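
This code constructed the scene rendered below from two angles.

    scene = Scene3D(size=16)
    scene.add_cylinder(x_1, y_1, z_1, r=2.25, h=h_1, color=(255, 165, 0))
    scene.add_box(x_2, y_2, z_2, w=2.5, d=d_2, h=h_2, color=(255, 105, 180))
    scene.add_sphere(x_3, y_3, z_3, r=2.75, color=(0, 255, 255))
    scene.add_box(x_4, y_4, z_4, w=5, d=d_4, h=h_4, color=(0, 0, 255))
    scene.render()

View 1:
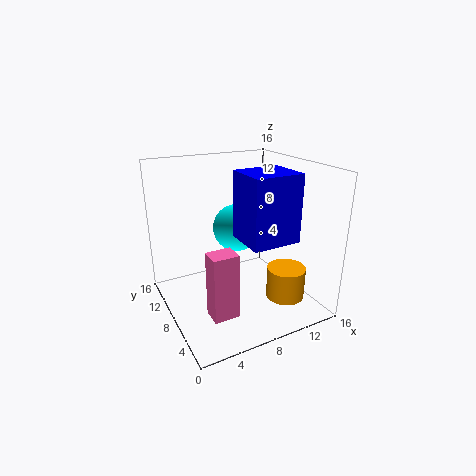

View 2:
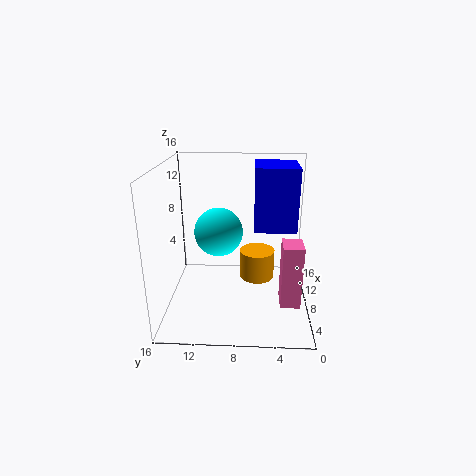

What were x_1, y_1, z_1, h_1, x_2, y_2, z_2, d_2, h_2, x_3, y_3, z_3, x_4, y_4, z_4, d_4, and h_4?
x_1 = 13.25
y_1 = 5.75
z_1 = 0.25
h_1 = 3.75
x_2 = 2.25
y_2 = 1.5
z_2 = 3
d_2 = 2
h_2 = 6.5
x_3 = 9
y_3 = 10.25
z_3 = 8.25
x_4 = 6.5
y_4 = 1.75
z_4 = 9.25
d_4 = 4.5
h_4 = 6.75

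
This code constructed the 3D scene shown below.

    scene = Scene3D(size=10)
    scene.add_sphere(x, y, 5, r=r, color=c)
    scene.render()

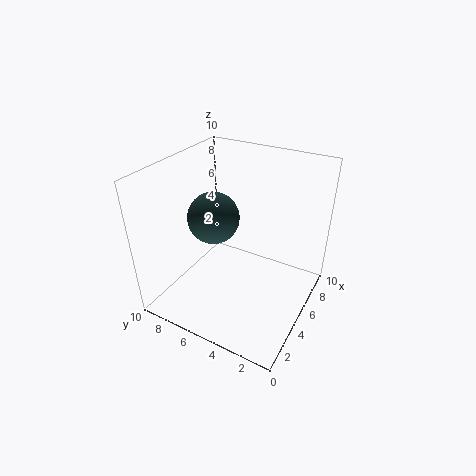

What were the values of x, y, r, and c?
x = 6.5; y = 8; r = 2; c = 'darkslategray'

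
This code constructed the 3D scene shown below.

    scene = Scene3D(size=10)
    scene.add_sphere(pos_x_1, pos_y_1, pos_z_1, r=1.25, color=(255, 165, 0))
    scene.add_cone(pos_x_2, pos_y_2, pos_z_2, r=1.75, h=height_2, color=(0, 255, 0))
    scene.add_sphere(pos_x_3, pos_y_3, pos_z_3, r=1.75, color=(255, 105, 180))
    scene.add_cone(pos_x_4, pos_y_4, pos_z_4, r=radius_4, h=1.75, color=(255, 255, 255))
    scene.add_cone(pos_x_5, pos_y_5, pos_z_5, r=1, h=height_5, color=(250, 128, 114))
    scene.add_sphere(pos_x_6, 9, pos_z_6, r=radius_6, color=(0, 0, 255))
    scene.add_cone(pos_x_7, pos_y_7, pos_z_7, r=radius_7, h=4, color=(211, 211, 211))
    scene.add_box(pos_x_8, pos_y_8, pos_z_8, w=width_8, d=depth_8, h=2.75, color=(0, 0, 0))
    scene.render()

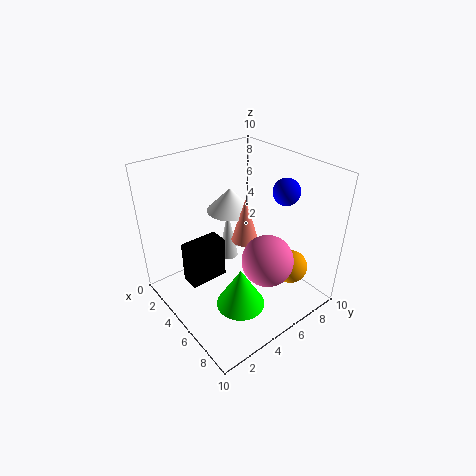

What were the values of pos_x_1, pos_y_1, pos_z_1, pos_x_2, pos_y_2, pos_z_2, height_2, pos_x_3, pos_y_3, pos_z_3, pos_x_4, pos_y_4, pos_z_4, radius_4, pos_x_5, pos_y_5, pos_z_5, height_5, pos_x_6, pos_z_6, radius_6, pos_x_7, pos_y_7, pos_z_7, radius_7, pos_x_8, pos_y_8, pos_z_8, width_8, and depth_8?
pos_x_1 = 7; pos_y_1 = 8.5; pos_z_1 = 2; pos_x_2 = 6.25; pos_y_2 = 4.25; pos_z_2 = 0.25; height_2 = 3; pos_x_3 = 7.25; pos_y_3 = 5.75; pos_z_3 = 4; pos_x_4 = 2.5; pos_y_4 = 6.25; pos_z_4 = 5.75; radius_4 = 1.75; pos_x_5 = 4.25; pos_y_5 = 6.25; pos_z_5 = 4; height_5 = 3.25; pos_x_6 = 5.5; pos_z_6 = 7.5; radius_6 = 1; pos_x_7 = 2.5; pos_y_7 = 6; pos_z_7 = 1.75; radius_7 = 0.75; pos_x_8 = 4.25; pos_y_8 = 1; pos_z_8 = 3; width_8 = 1.25; depth_8 = 2.5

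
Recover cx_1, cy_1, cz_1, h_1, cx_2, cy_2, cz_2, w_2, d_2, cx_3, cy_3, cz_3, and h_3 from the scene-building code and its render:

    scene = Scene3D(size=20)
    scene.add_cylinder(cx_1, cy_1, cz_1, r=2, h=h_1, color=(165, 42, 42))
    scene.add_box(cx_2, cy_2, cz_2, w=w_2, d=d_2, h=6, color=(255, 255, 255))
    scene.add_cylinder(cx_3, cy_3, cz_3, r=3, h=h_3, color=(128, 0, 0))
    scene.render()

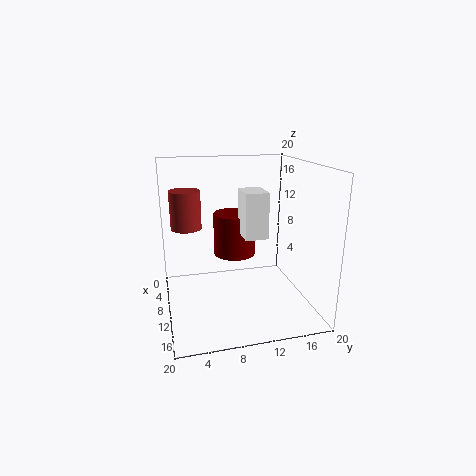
cx_1 = 10, cy_1 = 3, cz_1 = 12, h_1 = 5, cx_2 = 10, cy_2 = 10, cz_2 = 11, w_2 = 4, d_2 = 3, cx_3 = 8, cy_3 = 10, cz_3 = 7, h_3 = 6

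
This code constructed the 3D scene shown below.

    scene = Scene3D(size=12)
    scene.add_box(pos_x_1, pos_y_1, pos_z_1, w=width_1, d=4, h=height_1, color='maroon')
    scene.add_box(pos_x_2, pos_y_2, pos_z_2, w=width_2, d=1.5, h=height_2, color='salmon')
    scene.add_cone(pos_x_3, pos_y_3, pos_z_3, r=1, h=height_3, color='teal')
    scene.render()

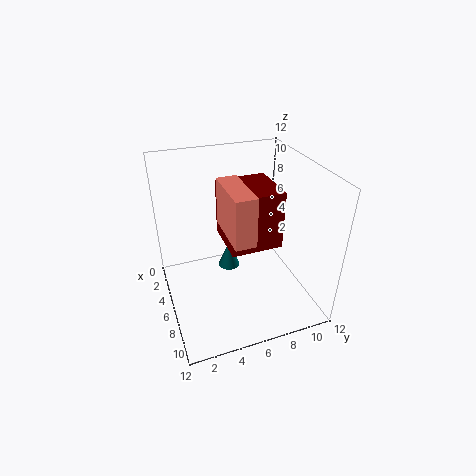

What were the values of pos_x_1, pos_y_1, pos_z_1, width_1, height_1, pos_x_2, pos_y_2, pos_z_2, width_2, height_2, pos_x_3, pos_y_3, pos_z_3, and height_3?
pos_x_1 = 5
pos_y_1 = 4.5
pos_z_1 = 6.5
width_1 = 4
height_1 = 4.5
pos_x_2 = 7
pos_y_2 = 4
pos_z_2 = 8.5
width_2 = 4
height_2 = 3.5
pos_x_3 = 3.5
pos_y_3 = 6
pos_z_3 = 1.5
height_3 = 2.5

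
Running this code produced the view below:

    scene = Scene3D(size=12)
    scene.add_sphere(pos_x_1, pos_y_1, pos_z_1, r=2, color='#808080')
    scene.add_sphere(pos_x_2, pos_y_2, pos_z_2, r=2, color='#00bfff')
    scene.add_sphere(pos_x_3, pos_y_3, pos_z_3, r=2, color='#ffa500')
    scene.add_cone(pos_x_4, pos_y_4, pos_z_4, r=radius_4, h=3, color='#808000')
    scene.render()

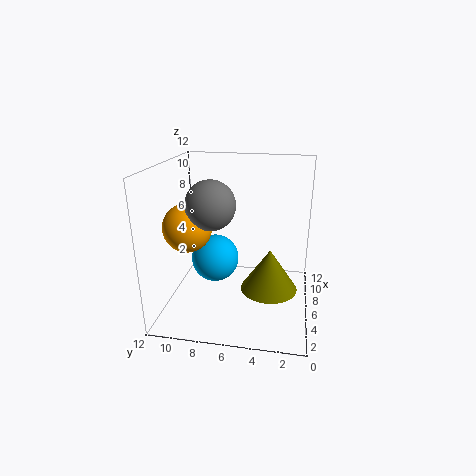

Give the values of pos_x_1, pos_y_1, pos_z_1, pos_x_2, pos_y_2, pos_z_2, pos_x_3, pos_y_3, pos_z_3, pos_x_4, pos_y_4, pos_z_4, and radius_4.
pos_x_1 = 5, pos_y_1 = 8, pos_z_1 = 9, pos_x_2 = 6, pos_y_2 = 8, pos_z_2 = 4, pos_x_3 = 5, pos_y_3 = 10, pos_z_3 = 7, pos_x_4 = 2, pos_y_4 = 3, pos_z_4 = 4, radius_4 = 2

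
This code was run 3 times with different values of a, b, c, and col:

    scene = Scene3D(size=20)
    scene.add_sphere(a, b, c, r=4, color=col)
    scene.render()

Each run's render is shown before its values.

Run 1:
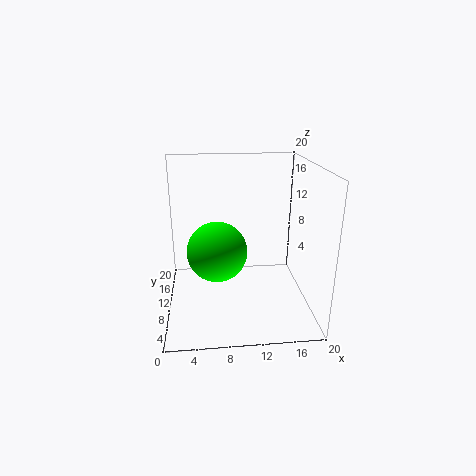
a = 7
b = 8
c = 9
col = 'lime'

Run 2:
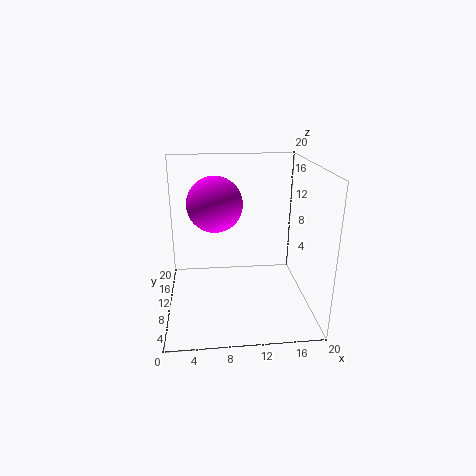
a = 7
b = 13
c = 14
col = 'magenta'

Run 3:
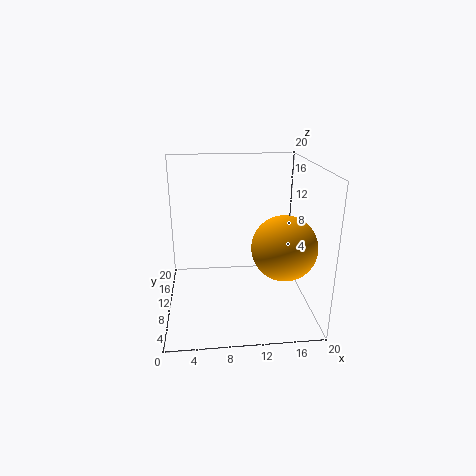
a = 15
b = 4
c = 11
col = 'orange'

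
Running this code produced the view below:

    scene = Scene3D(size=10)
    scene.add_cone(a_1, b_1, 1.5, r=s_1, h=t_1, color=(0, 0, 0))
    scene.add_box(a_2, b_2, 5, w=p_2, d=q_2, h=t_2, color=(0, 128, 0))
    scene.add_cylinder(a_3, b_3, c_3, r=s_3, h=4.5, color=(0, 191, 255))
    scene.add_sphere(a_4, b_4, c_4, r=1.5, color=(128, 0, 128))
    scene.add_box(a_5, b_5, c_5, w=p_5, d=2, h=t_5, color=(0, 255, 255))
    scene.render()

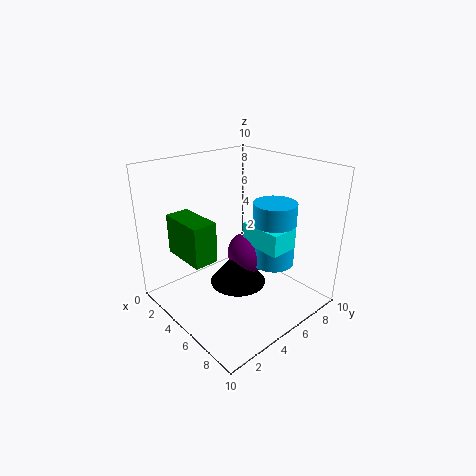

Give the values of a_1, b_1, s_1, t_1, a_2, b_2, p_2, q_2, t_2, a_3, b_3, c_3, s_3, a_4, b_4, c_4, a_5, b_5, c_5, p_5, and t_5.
a_1 = 5; b_1 = 5; s_1 = 2; t_1 = 2.5; a_2 = 3.5; b_2 = 0.5; p_2 = 3; q_2 = 1.5; t_2 = 2.5; a_3 = 6.5; b_3 = 7; c_3 = 3; s_3 = 1.5; a_4 = 5; b_4 = 6; c_4 = 3.5; a_5 = 5; b_5 = 5.5; c_5 = 4.5; p_5 = 3; t_5 = 1.5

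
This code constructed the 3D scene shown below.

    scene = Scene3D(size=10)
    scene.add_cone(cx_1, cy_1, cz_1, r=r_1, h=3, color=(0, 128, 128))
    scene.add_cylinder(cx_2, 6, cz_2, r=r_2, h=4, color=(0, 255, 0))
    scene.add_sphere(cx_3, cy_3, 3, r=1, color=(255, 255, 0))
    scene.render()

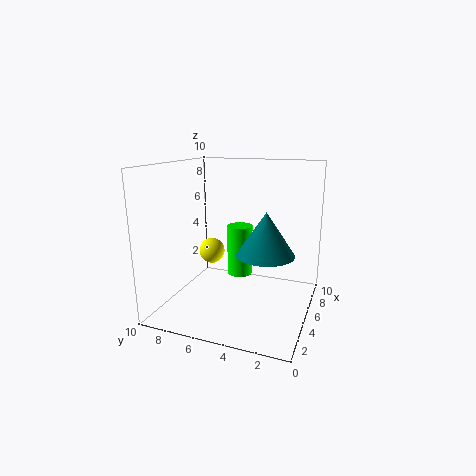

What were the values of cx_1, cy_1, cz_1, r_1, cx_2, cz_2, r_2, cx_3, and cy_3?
cx_1 = 5, cy_1 = 3, cz_1 = 4, r_1 = 2, cx_2 = 8, cz_2 = 1, r_2 = 1, cx_3 = 7, cy_3 = 8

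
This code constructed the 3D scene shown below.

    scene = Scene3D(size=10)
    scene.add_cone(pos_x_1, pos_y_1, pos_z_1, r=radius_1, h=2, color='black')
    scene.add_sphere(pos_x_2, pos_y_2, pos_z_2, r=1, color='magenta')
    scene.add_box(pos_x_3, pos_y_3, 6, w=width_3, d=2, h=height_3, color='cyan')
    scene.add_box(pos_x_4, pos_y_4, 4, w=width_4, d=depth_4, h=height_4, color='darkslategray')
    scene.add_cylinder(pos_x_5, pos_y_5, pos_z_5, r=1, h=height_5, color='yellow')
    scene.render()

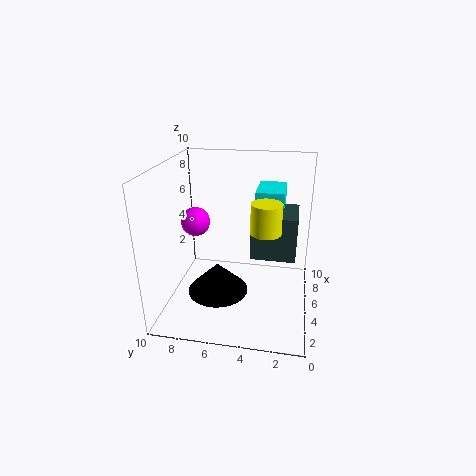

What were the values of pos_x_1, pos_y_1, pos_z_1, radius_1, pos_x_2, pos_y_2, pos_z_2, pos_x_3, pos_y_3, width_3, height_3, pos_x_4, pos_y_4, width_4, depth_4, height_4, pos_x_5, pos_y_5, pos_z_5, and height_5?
pos_x_1 = 3
pos_y_1 = 6
pos_z_1 = 2
radius_1 = 2
pos_x_2 = 5
pos_y_2 = 8
pos_z_2 = 6
pos_x_3 = 6
pos_y_3 = 2
width_3 = 3
height_3 = 2
pos_x_4 = 4
pos_y_4 = 1
width_4 = 3
depth_4 = 3
height_4 = 3
pos_x_5 = 4
pos_y_5 = 3
pos_z_5 = 6
height_5 = 2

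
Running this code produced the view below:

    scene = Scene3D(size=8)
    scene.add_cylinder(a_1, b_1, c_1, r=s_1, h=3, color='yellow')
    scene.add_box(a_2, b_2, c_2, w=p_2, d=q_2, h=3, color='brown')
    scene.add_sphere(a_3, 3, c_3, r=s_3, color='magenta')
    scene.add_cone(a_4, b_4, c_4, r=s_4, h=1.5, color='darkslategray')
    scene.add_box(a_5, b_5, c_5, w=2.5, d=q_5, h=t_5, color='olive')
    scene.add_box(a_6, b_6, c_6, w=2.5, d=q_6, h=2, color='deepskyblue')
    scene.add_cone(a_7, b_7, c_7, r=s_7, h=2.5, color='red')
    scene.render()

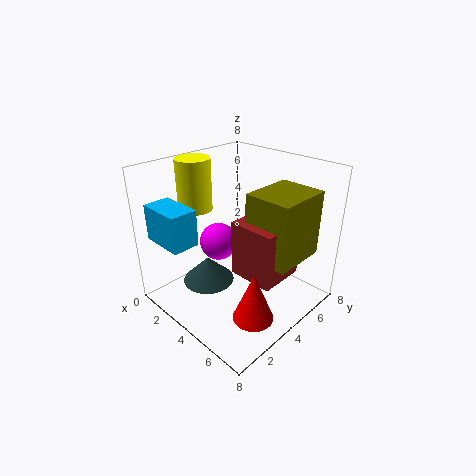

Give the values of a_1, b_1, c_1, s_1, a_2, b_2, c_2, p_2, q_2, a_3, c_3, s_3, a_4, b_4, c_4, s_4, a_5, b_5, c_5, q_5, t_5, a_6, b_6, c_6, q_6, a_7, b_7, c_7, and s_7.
a_1 = 1, b_1 = 3.5, c_1 = 5, s_1 = 1, a_2 = 4.5, b_2 = 3, c_2 = 2.5, p_2 = 2.5, q_2 = 2.5, a_3 = 3.5, c_3 = 4, s_3 = 1, a_4 = 2.5, b_4 = 3, c_4 = 1, s_4 = 1.5, a_5 = 5, b_5 = 3.5, c_5 = 3.5, q_5 = 3, t_5 = 3.5, a_6 = 0.5, b_6 = 0.5, c_6 = 4, q_6 = 1.5, a_7 = 7, b_7 = 2, c_7 = 1.5, s_7 = 1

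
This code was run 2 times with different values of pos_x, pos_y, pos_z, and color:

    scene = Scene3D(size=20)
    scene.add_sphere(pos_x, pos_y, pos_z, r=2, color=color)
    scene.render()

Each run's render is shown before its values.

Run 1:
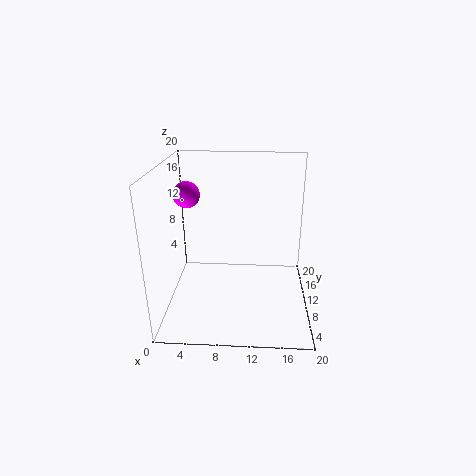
pos_x = 2
pos_y = 15
pos_z = 14.5
color = 'magenta'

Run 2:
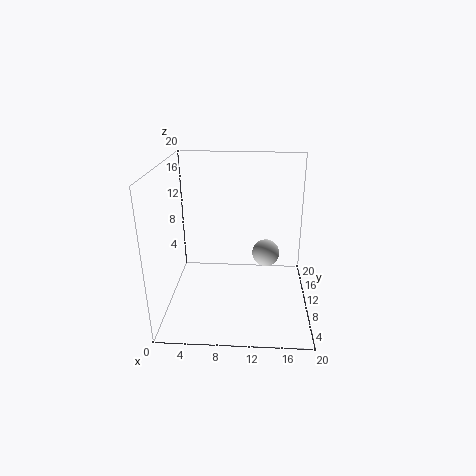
pos_x = 14
pos_y = 12.5
pos_z = 6.5
color = 'lightgray'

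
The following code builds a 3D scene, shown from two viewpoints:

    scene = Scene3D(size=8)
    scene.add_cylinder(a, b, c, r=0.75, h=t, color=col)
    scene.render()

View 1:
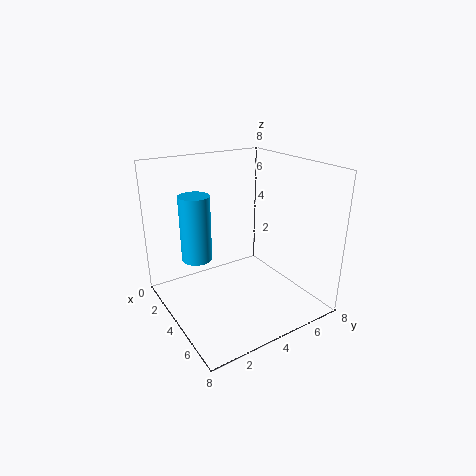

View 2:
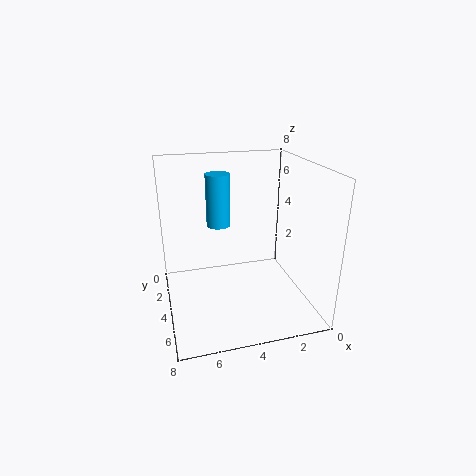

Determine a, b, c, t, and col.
a = 4.5; b = 1.25; c = 3.75; t = 3.25; col = 'deepskyblue'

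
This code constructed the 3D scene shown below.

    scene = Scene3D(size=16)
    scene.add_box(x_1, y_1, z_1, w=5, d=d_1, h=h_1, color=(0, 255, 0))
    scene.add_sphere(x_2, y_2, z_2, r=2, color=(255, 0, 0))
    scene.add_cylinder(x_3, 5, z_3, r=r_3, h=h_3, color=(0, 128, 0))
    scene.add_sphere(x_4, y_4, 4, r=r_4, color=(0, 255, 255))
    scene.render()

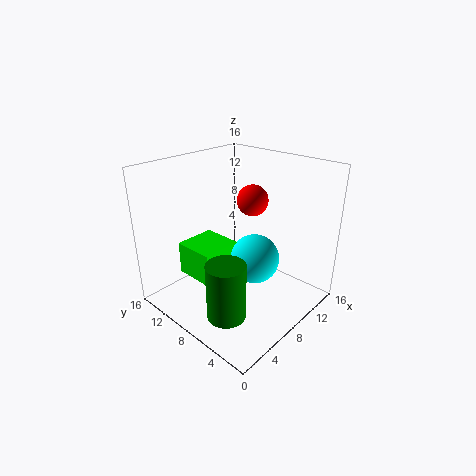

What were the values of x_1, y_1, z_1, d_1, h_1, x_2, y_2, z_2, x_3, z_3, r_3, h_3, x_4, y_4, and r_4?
x_1 = 5; y_1 = 10; z_1 = 2; d_1 = 5; h_1 = 4; x_2 = 14; y_2 = 11; z_2 = 10; x_3 = 3; z_3 = 2; r_3 = 2; h_3 = 6; x_4 = 11; y_4 = 8; r_4 = 3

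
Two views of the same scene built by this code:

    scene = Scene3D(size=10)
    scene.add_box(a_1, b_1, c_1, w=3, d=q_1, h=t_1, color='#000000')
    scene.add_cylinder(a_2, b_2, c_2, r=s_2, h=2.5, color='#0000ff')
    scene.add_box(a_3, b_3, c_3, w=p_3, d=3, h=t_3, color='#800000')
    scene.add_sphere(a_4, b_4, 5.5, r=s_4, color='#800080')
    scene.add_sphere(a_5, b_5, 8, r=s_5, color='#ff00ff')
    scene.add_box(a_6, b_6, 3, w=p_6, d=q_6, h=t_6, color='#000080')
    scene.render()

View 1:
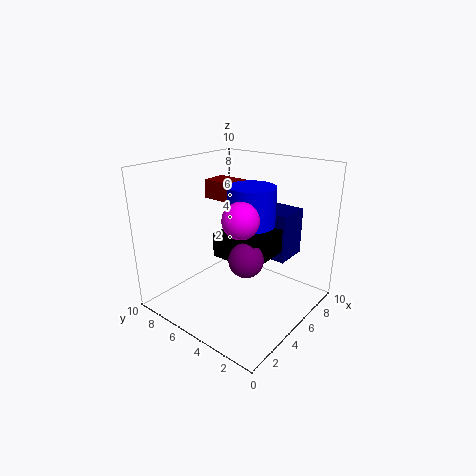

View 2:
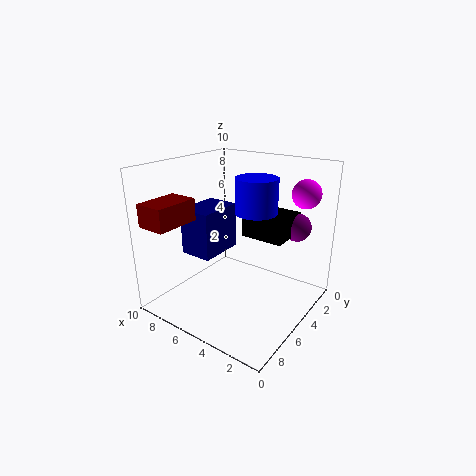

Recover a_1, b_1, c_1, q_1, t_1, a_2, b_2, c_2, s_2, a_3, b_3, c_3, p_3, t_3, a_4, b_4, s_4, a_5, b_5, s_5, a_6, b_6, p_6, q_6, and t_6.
a_1 = 2
b_1 = 1.5
c_1 = 5
q_1 = 3
t_1 = 1.5
a_2 = 4.5
b_2 = 3.5
c_2 = 6.5
s_2 = 1.5
a_3 = 7
b_3 = 7
c_3 = 6.5
p_3 = 2
t_3 = 1.5
a_4 = 2
b_4 = 2
s_4 = 1
a_5 = 1.5
b_5 = 2
s_5 = 1
a_6 = 7
b_6 = 2.5
p_6 = 2.5
q_6 = 3.5
t_6 = 3.5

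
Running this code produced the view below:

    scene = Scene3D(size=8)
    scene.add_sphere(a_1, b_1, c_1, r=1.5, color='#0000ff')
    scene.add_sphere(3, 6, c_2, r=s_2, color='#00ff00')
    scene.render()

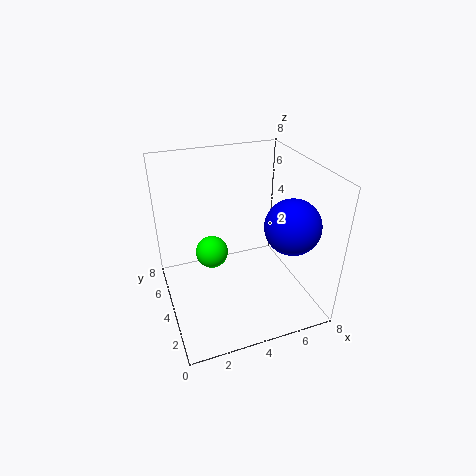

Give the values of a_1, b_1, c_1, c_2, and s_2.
a_1 = 6.5, b_1 = 2.5, c_1 = 5, c_2 = 2, s_2 = 1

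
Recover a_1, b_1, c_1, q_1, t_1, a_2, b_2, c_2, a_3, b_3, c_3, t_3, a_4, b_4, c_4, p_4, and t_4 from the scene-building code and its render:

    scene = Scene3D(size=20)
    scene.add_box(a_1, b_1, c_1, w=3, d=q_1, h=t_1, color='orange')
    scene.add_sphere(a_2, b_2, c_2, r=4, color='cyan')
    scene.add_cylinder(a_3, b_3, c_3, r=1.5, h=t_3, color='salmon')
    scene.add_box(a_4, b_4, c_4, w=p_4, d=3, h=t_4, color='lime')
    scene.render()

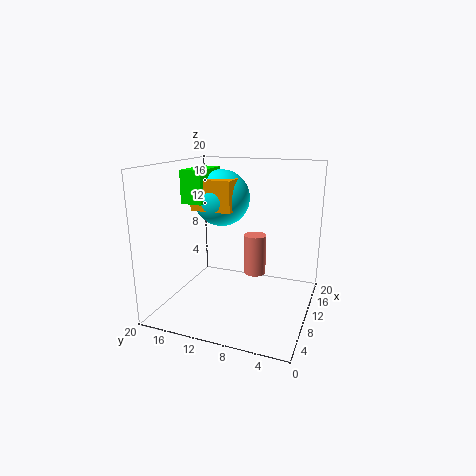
a_1 = 8.25
b_1 = 10.5
c_1 = 13.75
q_1 = 5.75
t_1 = 4.25
a_2 = 12
b_2 = 13.25
c_2 = 15
a_3 = 10
b_3 = 7.5
c_3 = 5.25
t_3 = 5.5
a_4 = 7.5
b_4 = 14.25
c_4 = 14.75
p_4 = 6.25
t_4 = 4.5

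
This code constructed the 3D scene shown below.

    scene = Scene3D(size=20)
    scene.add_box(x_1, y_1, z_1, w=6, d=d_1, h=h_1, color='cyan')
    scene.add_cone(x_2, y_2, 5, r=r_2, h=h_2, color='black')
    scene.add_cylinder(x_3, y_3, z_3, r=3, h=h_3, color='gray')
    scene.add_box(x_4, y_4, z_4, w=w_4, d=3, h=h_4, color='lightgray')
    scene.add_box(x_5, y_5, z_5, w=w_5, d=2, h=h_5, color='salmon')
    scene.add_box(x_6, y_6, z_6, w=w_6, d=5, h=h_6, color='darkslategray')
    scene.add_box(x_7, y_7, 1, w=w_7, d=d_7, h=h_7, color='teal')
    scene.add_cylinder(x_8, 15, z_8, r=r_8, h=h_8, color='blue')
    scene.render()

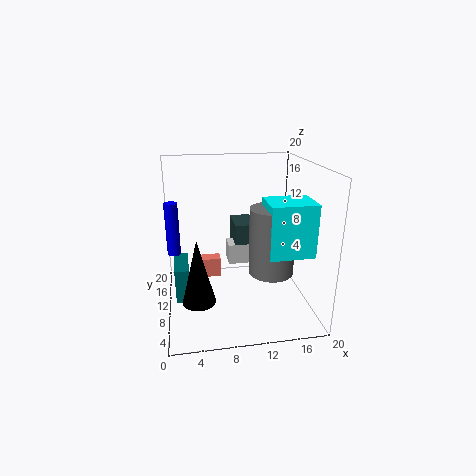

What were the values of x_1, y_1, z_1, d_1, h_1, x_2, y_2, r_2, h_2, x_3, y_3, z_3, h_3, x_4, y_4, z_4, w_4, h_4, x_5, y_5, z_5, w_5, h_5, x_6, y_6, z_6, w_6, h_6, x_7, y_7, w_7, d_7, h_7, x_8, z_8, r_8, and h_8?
x_1 = 13
y_1 = 4
z_1 = 9
d_1 = 5
h_1 = 7
x_2 = 4
y_2 = 3
r_2 = 2
h_2 = 8
x_3 = 14
y_3 = 7
z_3 = 6
h_3 = 9
x_4 = 9
y_4 = 12
z_4 = 5
w_4 = 3
h_4 = 3
x_5 = 5
y_5 = 14
z_5 = 2
w_5 = 3
h_5 = 3
x_6 = 10
y_6 = 12
z_6 = 6
w_6 = 3
h_6 = 5
x_7 = 1
y_7 = 9
w_7 = 2
d_7 = 6
h_7 = 5
x_8 = 1
z_8 = 6
r_8 = 1
h_8 = 8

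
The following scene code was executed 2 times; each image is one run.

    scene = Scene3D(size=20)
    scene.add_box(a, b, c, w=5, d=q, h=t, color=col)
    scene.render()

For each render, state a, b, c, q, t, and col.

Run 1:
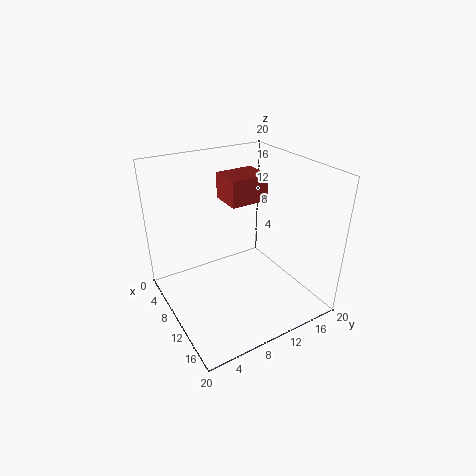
a = 2; b = 11; c = 13; q = 6; t = 4; col = 'brown'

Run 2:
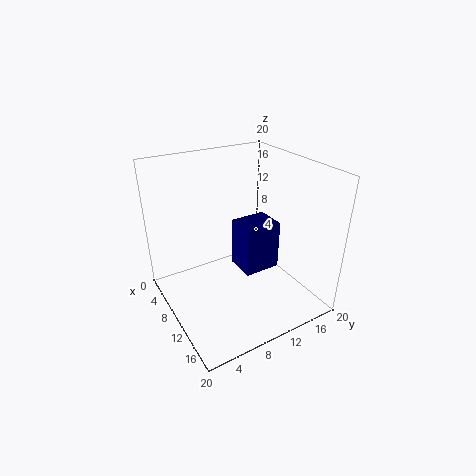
a = 3; b = 13; c = 1; q = 6; t = 8; col = 'navy'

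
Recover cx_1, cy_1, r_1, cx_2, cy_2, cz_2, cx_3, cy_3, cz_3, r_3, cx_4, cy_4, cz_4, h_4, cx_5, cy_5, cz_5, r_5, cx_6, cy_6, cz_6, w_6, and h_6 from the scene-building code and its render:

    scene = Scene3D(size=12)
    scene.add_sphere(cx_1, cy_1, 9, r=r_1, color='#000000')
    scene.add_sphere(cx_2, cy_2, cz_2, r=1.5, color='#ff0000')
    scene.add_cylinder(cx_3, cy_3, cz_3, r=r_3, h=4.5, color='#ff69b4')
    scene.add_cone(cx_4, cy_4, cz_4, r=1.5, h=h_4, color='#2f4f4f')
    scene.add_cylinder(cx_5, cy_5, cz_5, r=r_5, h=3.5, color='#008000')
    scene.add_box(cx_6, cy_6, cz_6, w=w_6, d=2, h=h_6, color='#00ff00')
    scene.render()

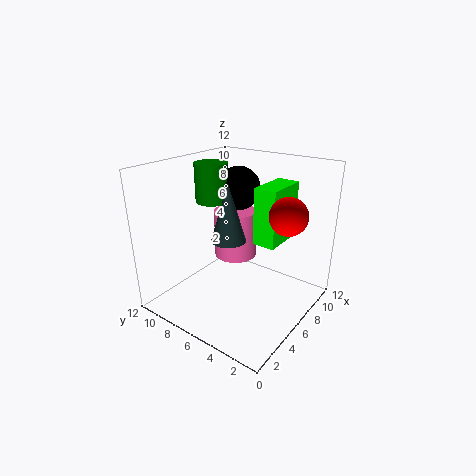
cx_1 = 9.5, cy_1 = 8.5, r_1 = 2, cx_2 = 7, cy_2 = 2, cz_2 = 8.5, cx_3 = 9, cy_3 = 8.5, cz_3 = 2.5, r_3 = 2, cx_4 = 6, cy_4 = 7, cz_4 = 5.5, h_4 = 5, cx_5 = 7.5, cy_5 = 10, cz_5 = 8, r_5 = 1.5, cx_6 = 7.5, cy_6 = 3.5, cz_6 = 5, w_6 = 4, h_6 = 5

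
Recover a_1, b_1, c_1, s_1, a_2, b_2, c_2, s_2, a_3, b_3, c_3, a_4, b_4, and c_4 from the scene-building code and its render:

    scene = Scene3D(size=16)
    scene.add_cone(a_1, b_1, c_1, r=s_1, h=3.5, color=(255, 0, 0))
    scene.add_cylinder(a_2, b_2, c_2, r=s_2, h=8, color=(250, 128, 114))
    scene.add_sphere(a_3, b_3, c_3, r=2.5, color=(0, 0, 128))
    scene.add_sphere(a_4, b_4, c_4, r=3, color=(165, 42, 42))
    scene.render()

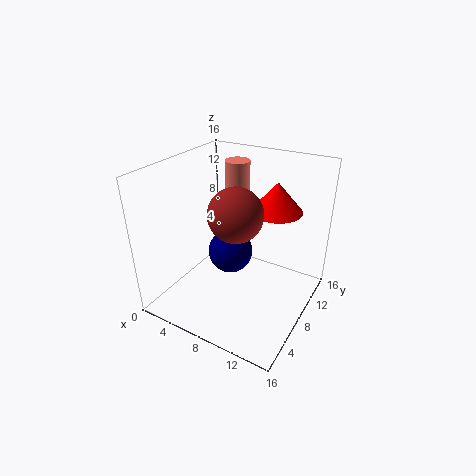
a_1 = 10.5
b_1 = 12.5
c_1 = 10
s_1 = 3
a_2 = 5
b_2 = 13
c_2 = 7
s_2 = 1.5
a_3 = 7
b_3 = 8
c_3 = 6
a_4 = 8
b_4 = 7.5
c_4 = 11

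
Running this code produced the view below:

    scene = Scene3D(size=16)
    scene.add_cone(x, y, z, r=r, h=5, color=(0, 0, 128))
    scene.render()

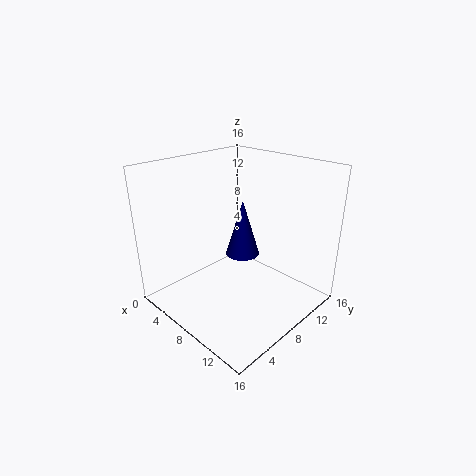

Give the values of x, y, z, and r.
x = 12.5, y = 4, z = 9.5, r = 1.5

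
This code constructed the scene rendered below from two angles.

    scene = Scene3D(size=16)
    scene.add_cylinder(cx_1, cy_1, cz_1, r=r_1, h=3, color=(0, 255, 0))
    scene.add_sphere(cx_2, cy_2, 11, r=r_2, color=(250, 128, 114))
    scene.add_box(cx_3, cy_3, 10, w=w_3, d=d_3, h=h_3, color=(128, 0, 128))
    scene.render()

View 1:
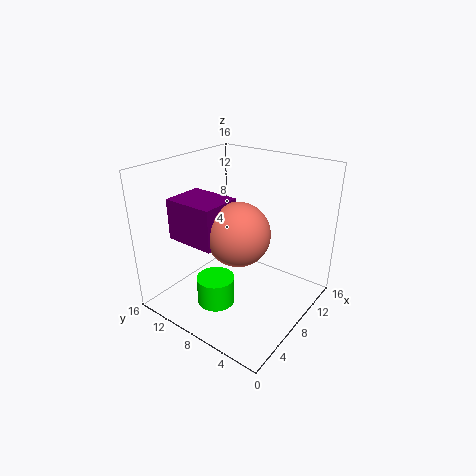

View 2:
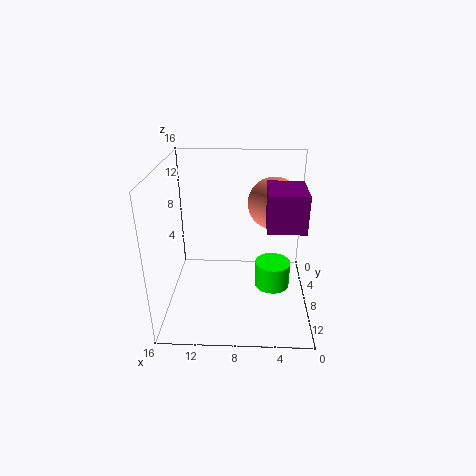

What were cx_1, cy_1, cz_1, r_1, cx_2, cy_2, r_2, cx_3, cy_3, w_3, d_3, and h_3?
cx_1 = 4; cy_1 = 8; cz_1 = 2; r_1 = 2; cx_2 = 4; cy_2 = 5; r_2 = 3; cx_3 = 1; cy_3 = 6; w_3 = 4; d_3 = 5; h_3 = 4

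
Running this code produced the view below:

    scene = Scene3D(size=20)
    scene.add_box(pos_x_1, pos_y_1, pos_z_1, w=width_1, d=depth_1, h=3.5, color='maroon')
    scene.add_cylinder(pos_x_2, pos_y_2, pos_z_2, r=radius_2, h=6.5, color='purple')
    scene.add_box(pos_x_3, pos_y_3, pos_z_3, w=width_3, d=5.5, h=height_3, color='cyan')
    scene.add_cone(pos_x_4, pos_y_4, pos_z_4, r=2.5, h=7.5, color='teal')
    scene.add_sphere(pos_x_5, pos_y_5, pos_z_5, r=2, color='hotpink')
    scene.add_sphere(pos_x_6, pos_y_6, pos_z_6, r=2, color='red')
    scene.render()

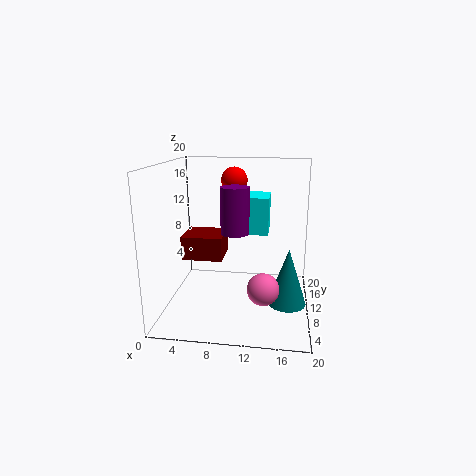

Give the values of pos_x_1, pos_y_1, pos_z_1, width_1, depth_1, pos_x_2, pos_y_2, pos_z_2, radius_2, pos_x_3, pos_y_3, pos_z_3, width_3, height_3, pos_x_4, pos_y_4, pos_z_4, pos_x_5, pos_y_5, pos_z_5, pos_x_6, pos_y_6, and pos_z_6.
pos_x_1 = 1.5; pos_y_1 = 10.5; pos_z_1 = 6; width_1 = 6; depth_1 = 5.5; pos_x_2 = 9.5; pos_y_2 = 10.5; pos_z_2 = 10.5; radius_2 = 2; pos_x_3 = 8; pos_y_3 = 13; pos_z_3 = 9.5; width_3 = 6; height_3 = 5.5; pos_x_4 = 17; pos_y_4 = 6.5; pos_z_4 = 2.5; pos_x_5 = 14; pos_y_5 = 4; pos_z_5 = 5.5; pos_x_6 = 8.5; pos_y_6 = 16.5; pos_z_6 = 17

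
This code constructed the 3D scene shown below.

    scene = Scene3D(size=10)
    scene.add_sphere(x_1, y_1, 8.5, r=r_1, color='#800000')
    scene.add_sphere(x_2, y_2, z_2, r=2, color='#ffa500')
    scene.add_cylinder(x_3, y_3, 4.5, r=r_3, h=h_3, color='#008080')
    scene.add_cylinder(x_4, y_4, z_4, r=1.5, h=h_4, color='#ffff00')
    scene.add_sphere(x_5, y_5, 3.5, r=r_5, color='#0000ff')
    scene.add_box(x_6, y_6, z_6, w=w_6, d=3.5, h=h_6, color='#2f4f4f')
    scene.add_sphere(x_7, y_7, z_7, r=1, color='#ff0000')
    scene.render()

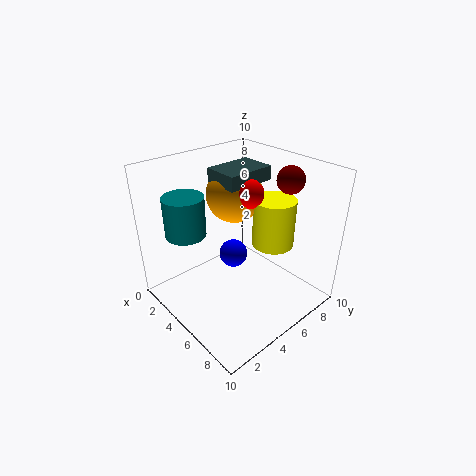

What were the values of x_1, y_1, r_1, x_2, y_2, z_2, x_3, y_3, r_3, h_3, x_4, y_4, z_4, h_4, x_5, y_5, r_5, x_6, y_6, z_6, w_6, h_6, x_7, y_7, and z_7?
x_1 = 6; y_1 = 9; r_1 = 1; x_2 = 3.5; y_2 = 6; z_2 = 7.5; x_3 = 1.5; y_3 = 3; r_3 = 1.5; h_3 = 3; x_4 = 6; y_4 = 7.5; z_4 = 4; h_4 = 3.5; x_5 = 4.5; y_5 = 5; r_5 = 1; x_6 = 2.5; y_6 = 4.5; z_6 = 8.5; w_6 = 2.5; h_6 = 1; x_7 = 5; y_7 = 6; z_7 = 8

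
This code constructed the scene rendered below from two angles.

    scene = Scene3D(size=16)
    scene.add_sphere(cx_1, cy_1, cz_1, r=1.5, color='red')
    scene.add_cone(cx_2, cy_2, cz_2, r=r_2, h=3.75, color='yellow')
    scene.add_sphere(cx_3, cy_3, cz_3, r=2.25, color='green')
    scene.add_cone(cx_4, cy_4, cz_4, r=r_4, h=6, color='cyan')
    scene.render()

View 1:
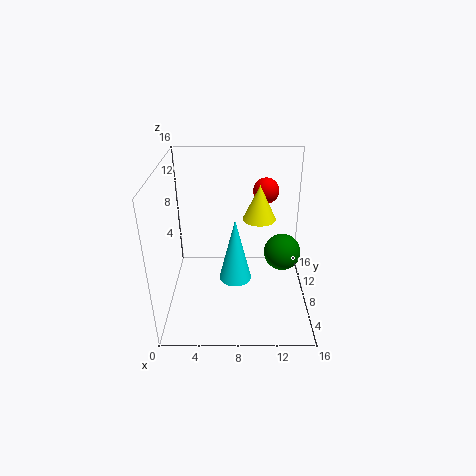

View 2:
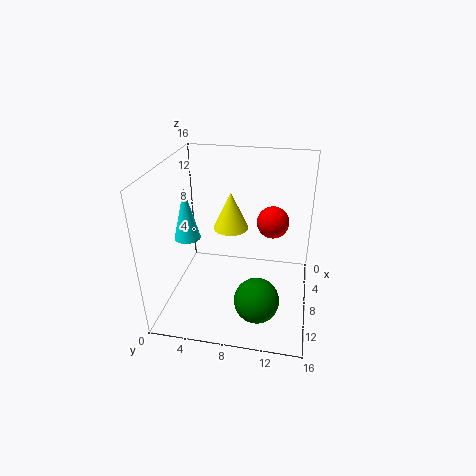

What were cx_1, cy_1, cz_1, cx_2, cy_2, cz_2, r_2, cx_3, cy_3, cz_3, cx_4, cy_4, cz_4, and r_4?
cx_1 = 11.25, cy_1 = 12, cz_1 = 12, cx_2 = 10.25, cy_2 = 7.75, cz_2 = 10.5, r_2 = 1.75, cx_3 = 13.5, cy_3 = 11, cz_3 = 4.25, cx_4 = 7.75, cy_4 = 2, cz_4 = 7.25, r_4 = 1.5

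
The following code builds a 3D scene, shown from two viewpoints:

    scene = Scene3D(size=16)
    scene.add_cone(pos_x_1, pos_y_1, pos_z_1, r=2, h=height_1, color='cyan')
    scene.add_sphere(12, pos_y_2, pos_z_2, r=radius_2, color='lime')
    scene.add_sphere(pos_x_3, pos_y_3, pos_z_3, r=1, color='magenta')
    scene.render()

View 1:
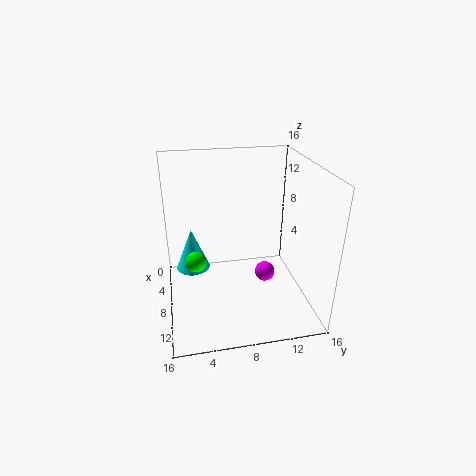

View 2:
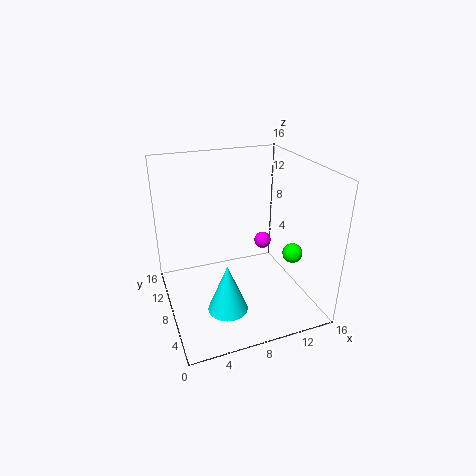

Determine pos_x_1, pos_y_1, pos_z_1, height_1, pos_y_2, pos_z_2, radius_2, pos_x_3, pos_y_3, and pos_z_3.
pos_x_1 = 5, pos_y_1 = 3, pos_z_1 = 3, height_1 = 5, pos_y_2 = 3, pos_z_2 = 8, radius_2 = 1, pos_x_3 = 12, pos_y_3 = 10, pos_z_3 = 6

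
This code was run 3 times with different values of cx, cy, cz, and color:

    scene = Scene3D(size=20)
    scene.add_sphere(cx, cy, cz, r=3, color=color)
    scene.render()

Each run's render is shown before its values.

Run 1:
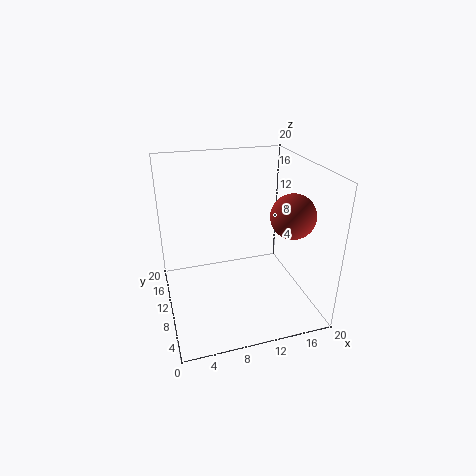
cx = 16.5
cy = 6.75
cz = 13.75
color = 'brown'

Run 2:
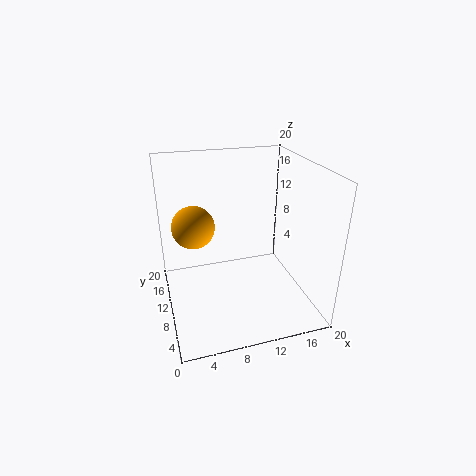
cx = 4.25
cy = 12.5
cz = 11.25
color = 'orange'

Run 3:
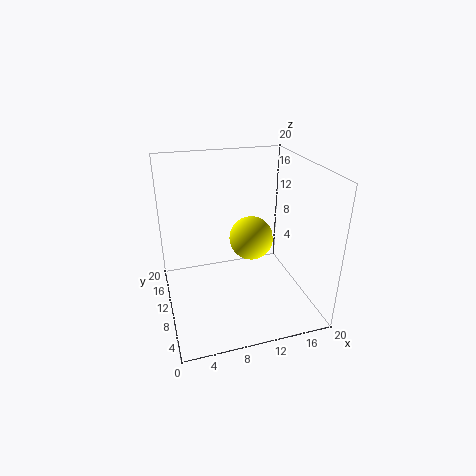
cx = 11.75
cy = 9.5
cz = 10
color = 'yellow'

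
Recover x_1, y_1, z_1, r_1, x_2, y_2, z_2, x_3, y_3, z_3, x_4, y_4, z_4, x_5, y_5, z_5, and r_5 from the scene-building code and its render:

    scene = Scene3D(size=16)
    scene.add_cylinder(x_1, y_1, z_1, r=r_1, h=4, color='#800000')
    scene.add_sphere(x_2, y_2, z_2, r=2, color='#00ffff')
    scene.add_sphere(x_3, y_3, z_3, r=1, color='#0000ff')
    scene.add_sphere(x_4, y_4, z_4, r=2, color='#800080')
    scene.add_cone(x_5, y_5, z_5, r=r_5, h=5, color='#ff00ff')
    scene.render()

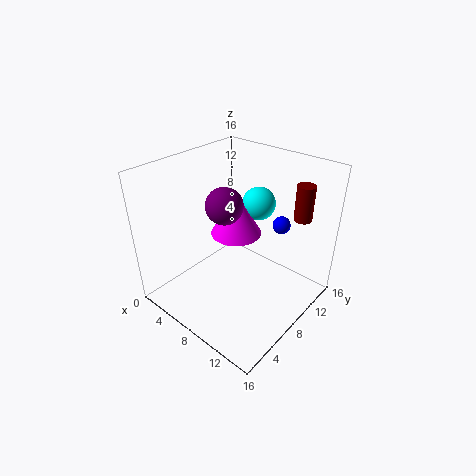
x_1 = 13, y_1 = 13, z_1 = 10, r_1 = 1, x_2 = 7, y_2 = 13, z_2 = 10, x_3 = 11, y_3 = 12, z_3 = 9, x_4 = 7, y_4 = 7, z_4 = 12, x_5 = 6, y_5 = 10, z_5 = 7, r_5 = 3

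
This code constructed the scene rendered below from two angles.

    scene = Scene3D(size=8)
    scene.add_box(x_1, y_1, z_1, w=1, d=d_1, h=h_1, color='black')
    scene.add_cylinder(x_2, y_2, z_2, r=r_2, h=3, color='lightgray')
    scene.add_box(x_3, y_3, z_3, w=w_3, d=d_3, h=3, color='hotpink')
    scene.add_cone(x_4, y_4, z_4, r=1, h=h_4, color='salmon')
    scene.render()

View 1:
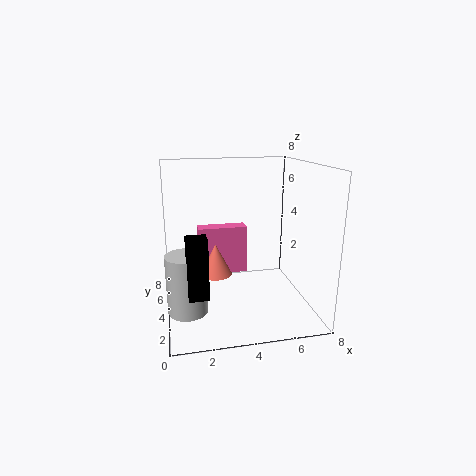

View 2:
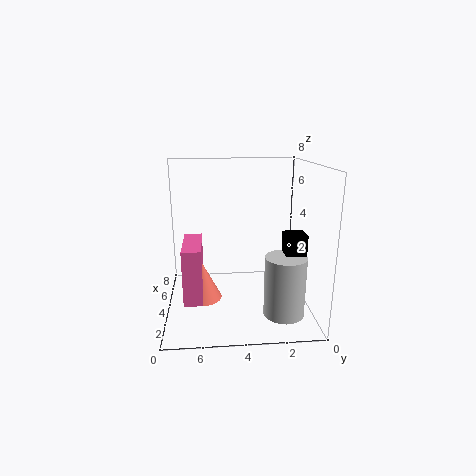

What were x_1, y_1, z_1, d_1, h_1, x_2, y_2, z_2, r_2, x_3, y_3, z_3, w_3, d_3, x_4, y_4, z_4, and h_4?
x_1 = 1
y_1 = 1
z_1 = 2
d_1 = 1
h_1 = 3
x_2 = 1
y_2 = 2
z_2 = 1
r_2 = 1
x_3 = 2
y_3 = 6
z_3 = 1
w_3 = 3
d_3 = 1
x_4 = 3
y_4 = 6
z_4 = 1
h_4 = 2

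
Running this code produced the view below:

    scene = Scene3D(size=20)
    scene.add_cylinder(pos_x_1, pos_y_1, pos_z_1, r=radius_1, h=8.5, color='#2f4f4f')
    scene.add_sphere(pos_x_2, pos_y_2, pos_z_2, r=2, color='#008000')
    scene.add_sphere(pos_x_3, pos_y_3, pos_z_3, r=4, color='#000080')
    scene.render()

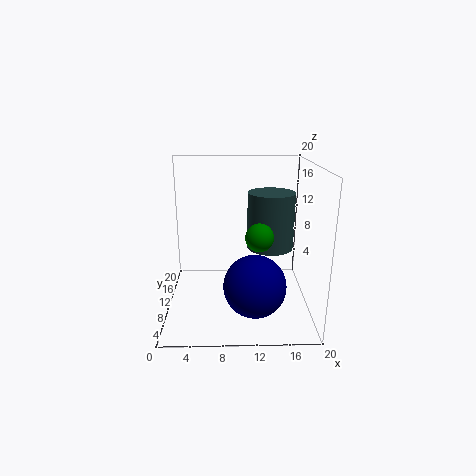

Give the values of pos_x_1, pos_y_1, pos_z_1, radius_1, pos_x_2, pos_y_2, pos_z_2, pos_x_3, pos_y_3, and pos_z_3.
pos_x_1 = 15
pos_y_1 = 14
pos_z_1 = 7
radius_1 = 3.5
pos_x_2 = 13
pos_y_2 = 10
pos_z_2 = 10
pos_x_3 = 12
pos_y_3 = 4.5
pos_z_3 = 5.5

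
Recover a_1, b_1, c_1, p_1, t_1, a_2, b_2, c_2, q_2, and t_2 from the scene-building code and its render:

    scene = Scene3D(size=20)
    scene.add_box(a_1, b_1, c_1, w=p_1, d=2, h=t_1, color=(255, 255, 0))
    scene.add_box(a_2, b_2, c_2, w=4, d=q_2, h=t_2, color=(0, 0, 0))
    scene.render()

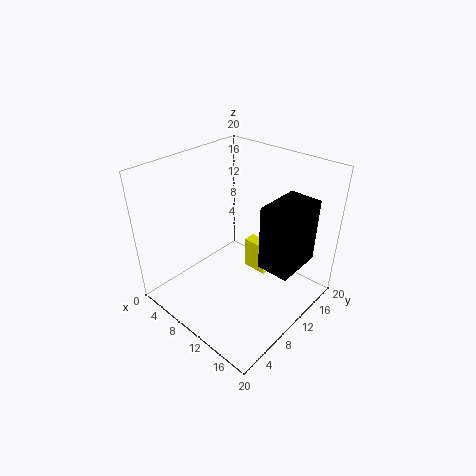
a_1 = 7, b_1 = 15, c_1 = 1, p_1 = 4, t_1 = 5, a_2 = 16, b_2 = 7, c_2 = 10, q_2 = 6, t_2 = 8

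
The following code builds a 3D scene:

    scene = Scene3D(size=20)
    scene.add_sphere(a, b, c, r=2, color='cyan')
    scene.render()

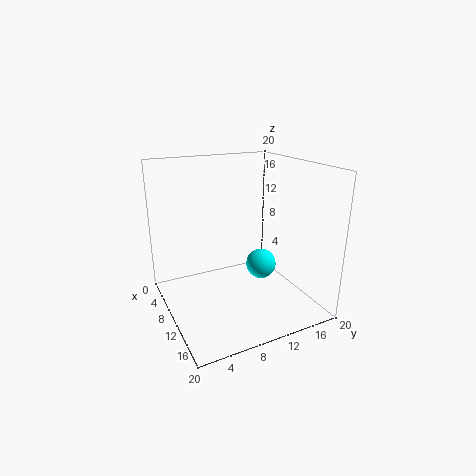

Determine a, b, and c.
a = 13, b = 12, c = 7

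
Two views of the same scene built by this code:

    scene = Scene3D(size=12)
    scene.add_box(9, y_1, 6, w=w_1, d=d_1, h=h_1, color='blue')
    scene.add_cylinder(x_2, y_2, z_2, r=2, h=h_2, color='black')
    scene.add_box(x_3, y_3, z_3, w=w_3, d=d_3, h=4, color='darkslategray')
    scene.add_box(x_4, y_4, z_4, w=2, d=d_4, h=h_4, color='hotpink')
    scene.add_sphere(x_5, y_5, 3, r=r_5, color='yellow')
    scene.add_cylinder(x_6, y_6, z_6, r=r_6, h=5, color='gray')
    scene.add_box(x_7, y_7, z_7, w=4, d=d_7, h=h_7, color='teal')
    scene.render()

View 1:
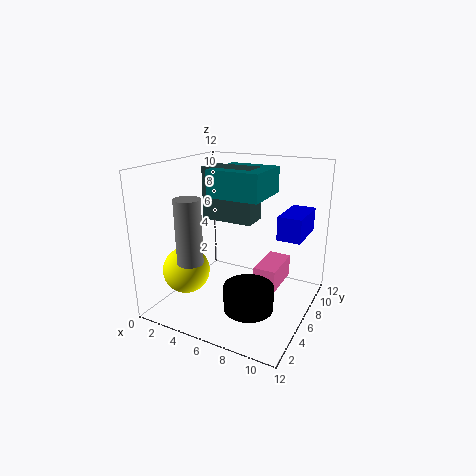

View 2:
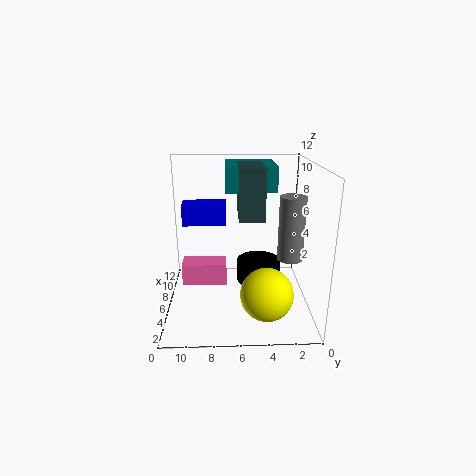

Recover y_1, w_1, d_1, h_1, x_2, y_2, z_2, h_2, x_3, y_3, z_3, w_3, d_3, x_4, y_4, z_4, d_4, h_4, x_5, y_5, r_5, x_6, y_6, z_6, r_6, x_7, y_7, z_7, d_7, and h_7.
y_1 = 7
w_1 = 2
d_1 = 4
h_1 = 2
x_2 = 8
y_2 = 4
z_2 = 1
h_2 = 2
x_3 = 4
y_3 = 4
z_3 = 8
w_3 = 4
d_3 = 2
x_4 = 7
y_4 = 7
z_4 = 1
d_4 = 4
h_4 = 2
x_5 = 2
y_5 = 4
r_5 = 2
x_6 = 4
y_6 = 2
z_6 = 5
r_6 = 1
x_7 = 5
y_7 = 3
z_7 = 10
d_7 = 4
h_7 = 2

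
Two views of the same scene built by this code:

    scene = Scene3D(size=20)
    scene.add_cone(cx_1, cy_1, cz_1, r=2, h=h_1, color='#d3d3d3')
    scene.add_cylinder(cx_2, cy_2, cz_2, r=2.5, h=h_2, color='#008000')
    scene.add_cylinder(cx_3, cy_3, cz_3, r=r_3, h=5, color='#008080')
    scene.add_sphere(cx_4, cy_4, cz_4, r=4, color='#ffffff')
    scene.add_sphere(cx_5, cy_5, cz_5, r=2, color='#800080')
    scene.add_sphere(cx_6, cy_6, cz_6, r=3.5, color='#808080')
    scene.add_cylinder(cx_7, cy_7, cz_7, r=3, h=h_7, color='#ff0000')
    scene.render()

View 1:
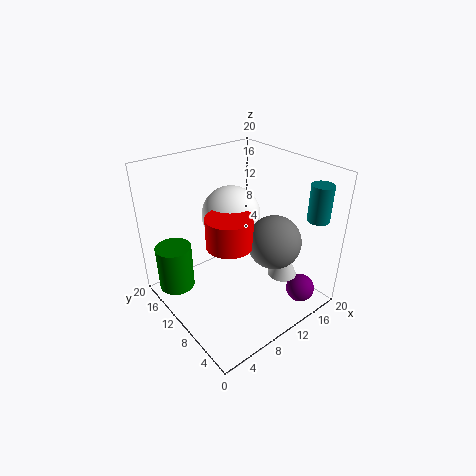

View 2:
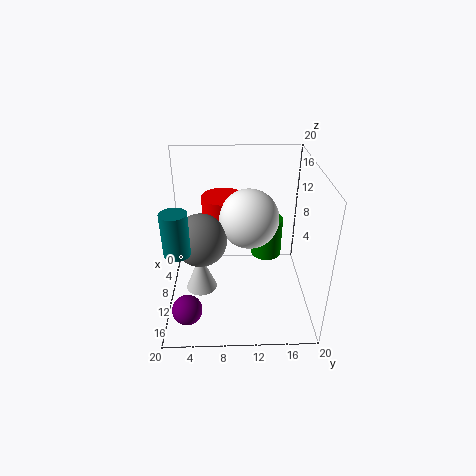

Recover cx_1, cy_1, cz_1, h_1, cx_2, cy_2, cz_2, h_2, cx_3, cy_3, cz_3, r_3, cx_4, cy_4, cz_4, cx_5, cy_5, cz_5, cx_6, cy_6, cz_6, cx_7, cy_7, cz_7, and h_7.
cx_1 = 14; cy_1 = 5; cz_1 = 5; h_1 = 5; cx_2 = 2.5; cy_2 = 15; cz_2 = 2.5; h_2 = 6.5; cx_3 = 18; cy_3 = 3; cz_3 = 13; r_3 = 1.5; cx_4 = 10; cy_4 = 11.5; cz_4 = 13; cx_5 = 16; cy_5 = 3; cz_5 = 2.5; cx_6 = 12; cy_6 = 5; cz_6 = 11; cx_7 = 7; cy_7 = 8; cz_7 = 11; h_7 = 4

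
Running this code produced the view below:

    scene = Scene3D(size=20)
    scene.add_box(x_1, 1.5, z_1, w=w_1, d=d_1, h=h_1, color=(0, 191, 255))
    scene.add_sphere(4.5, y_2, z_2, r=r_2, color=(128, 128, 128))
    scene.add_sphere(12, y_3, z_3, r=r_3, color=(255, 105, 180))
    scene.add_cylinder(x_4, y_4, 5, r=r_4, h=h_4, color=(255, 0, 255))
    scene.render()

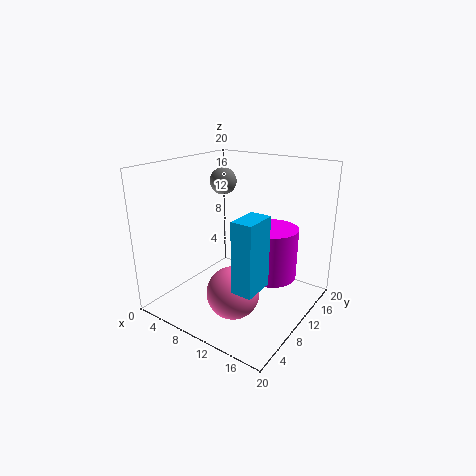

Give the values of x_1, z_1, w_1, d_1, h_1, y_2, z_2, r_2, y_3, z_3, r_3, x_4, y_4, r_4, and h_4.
x_1 = 15
z_1 = 7.5
w_1 = 2.5
d_1 = 4
h_1 = 8.5
y_2 = 14
z_2 = 16.5
r_2 = 2
y_3 = 6
z_3 = 4
r_3 = 3.5
x_4 = 14.5
y_4 = 11.5
r_4 = 3.5
h_4 = 7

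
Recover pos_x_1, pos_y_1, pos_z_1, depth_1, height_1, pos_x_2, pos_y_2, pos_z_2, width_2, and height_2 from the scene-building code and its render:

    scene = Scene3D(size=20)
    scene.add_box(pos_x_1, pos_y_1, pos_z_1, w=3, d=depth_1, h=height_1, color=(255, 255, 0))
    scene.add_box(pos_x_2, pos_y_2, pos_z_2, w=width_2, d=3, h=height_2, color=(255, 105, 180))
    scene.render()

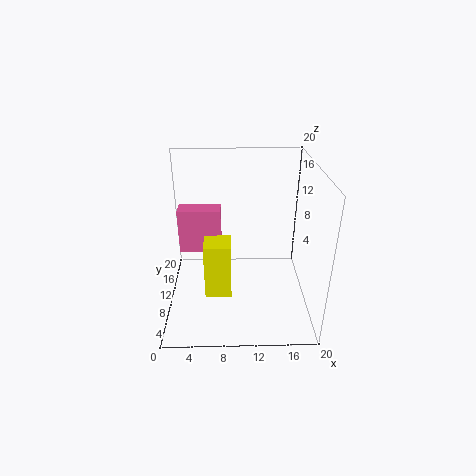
pos_x_1 = 6, pos_y_1 = 0.5, pos_z_1 = 7.5, depth_1 = 3, height_1 = 6.5, pos_x_2 = 1, pos_y_2 = 14.5, pos_z_2 = 5, width_2 = 6.5, height_2 = 7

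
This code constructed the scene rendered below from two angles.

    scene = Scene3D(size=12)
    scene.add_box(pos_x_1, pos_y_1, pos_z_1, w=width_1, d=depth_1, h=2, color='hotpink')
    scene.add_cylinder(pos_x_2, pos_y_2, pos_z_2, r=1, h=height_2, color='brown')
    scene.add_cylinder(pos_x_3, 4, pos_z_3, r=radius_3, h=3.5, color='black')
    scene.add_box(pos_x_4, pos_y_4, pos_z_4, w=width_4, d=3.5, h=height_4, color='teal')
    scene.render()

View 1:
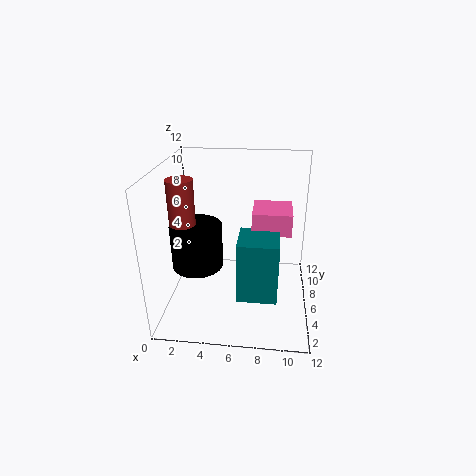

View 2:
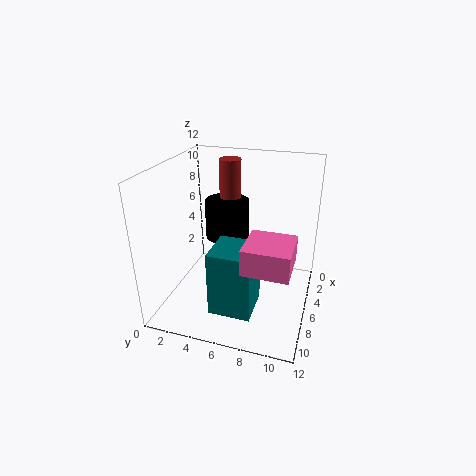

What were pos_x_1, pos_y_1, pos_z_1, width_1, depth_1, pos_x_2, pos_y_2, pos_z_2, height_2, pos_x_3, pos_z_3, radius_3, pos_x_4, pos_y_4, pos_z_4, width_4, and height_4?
pos_x_1 = 7; pos_y_1 = 7.5; pos_z_1 = 5.5; width_1 = 3.5; depth_1 = 3.5; pos_x_2 = 2; pos_y_2 = 4; pos_z_2 = 7; height_2 = 4.5; pos_x_3 = 3; pos_z_3 = 4.5; radius_3 = 2; pos_x_4 = 6; pos_y_4 = 4.5; pos_z_4 = 0.5; width_4 = 3.5; height_4 = 5.5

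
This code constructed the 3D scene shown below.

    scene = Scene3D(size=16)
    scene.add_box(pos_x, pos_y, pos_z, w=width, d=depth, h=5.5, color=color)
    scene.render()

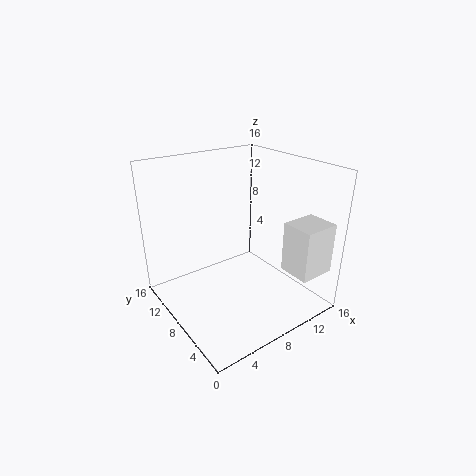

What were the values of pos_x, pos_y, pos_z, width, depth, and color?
pos_x = 11, pos_y = 0.5, pos_z = 5, width = 4, depth = 3.5, color = 'white'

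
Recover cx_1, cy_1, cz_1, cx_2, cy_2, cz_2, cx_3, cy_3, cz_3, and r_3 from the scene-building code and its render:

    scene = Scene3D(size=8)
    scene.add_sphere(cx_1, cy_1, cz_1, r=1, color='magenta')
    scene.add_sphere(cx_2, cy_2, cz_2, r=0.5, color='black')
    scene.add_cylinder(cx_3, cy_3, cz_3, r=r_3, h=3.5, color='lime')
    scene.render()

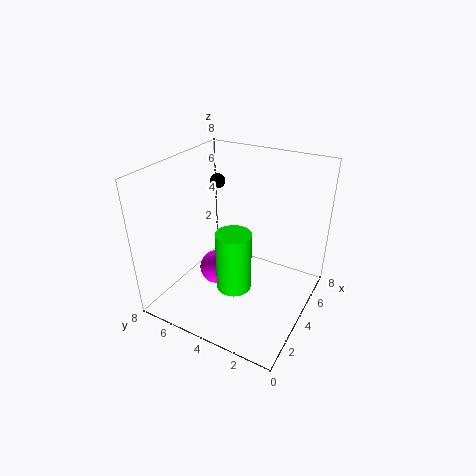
cx_1 = 4; cy_1 = 5.5; cz_1 = 1.5; cx_2 = 7.5; cy_2 = 7.5; cz_2 = 5.5; cx_3 = 3.5; cy_3 = 4; cz_3 = 1; r_3 = 1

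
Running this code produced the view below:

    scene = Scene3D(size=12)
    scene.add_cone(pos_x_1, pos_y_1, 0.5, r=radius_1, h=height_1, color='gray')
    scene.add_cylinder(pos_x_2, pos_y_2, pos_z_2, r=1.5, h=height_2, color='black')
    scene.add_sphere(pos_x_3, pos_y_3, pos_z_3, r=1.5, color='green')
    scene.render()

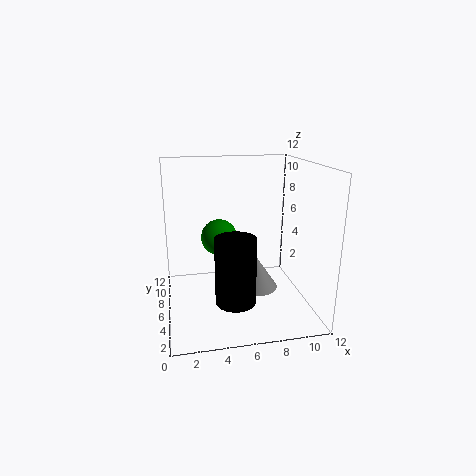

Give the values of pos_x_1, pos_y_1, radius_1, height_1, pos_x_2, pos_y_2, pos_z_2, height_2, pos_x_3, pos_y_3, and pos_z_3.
pos_x_1 = 8, pos_y_1 = 7.5, radius_1 = 2, height_1 = 3, pos_x_2 = 5, pos_y_2 = 2, pos_z_2 = 2.5, height_2 = 5, pos_x_3 = 4.5, pos_y_3 = 6.5, pos_z_3 = 6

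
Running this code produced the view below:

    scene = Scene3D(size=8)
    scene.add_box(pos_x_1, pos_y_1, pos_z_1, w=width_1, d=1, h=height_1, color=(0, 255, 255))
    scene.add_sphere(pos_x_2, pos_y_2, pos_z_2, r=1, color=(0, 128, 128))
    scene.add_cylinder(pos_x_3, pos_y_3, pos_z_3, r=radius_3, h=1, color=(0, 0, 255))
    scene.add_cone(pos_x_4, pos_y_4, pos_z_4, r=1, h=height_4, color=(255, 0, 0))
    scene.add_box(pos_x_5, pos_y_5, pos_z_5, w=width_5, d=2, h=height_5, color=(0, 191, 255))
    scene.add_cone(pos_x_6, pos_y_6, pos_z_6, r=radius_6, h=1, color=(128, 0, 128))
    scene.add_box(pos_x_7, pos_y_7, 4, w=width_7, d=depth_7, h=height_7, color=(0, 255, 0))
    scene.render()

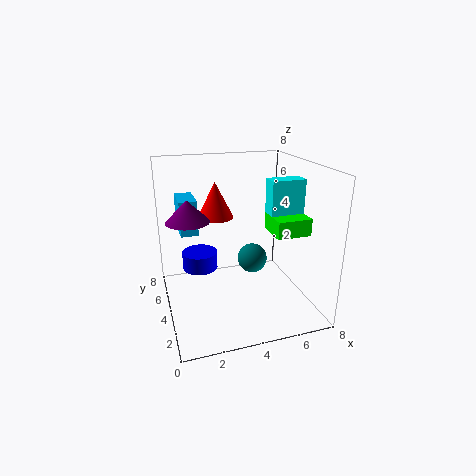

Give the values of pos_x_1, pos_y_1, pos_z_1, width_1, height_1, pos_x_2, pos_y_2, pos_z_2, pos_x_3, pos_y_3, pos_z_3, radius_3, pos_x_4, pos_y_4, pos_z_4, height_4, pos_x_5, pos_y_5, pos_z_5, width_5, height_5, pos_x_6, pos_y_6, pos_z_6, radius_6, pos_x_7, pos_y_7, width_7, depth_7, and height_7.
pos_x_1 = 6; pos_y_1 = 4; pos_z_1 = 5; width_1 = 2; height_1 = 2; pos_x_2 = 6; pos_y_2 = 7; pos_z_2 = 1; pos_x_3 = 2; pos_y_3 = 5; pos_z_3 = 2; radius_3 = 1; pos_x_4 = 3; pos_y_4 = 5; pos_z_4 = 5; height_4 = 2; pos_x_5 = 1; pos_y_5 = 5; pos_z_5 = 4; width_5 = 1; height_5 = 2; pos_x_6 = 1; pos_y_6 = 2; pos_z_6 = 6; radius_6 = 1; pos_x_7 = 6; pos_y_7 = 3; width_7 = 2; depth_7 = 2; height_7 = 1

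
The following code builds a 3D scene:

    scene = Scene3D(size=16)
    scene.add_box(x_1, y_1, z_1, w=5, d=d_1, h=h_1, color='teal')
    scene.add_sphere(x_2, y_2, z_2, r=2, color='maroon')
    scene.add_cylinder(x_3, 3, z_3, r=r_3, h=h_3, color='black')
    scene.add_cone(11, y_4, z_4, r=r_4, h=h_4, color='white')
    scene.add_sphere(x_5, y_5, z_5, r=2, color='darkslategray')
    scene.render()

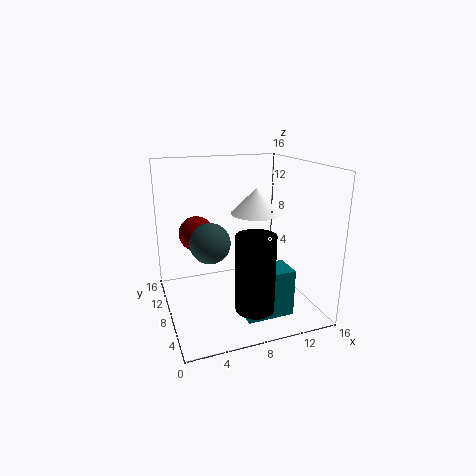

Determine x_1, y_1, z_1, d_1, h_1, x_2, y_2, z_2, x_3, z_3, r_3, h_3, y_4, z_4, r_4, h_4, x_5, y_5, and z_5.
x_1 = 7; y_1 = 2; z_1 = 1; d_1 = 3; h_1 = 5; x_2 = 4; y_2 = 11; z_2 = 8; x_3 = 8; z_3 = 2; r_3 = 2; h_3 = 8; y_4 = 10; z_4 = 10; r_4 = 3; h_4 = 3; x_5 = 4; y_5 = 5; z_5 = 9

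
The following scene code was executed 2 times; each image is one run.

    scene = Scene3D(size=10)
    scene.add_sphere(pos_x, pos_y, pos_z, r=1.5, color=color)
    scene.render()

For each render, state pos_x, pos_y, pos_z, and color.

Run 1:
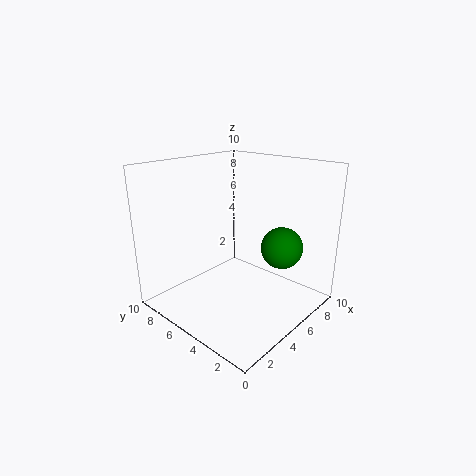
pos_x = 7.5, pos_y = 3, pos_z = 4, color = 'green'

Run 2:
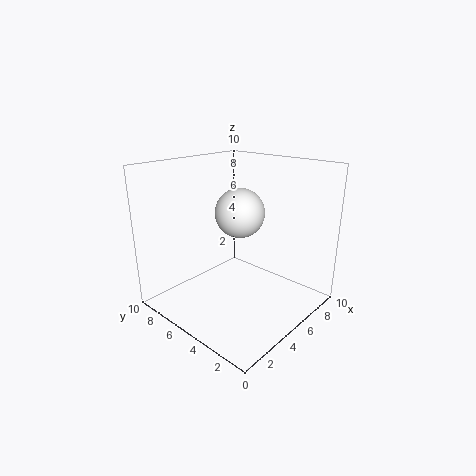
pos_x = 3.5, pos_y = 3.5, pos_z = 7.5, color = 'white'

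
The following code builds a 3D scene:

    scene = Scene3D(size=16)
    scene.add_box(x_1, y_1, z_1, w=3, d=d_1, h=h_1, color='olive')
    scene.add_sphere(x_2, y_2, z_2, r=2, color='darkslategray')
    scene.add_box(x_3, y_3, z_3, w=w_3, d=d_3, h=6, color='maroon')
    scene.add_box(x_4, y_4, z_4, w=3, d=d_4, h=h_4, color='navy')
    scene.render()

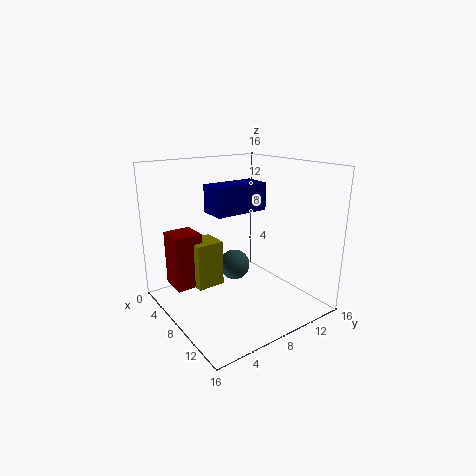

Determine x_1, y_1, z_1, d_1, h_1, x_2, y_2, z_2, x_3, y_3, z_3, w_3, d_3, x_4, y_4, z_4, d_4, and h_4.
x_1 = 5
y_1 = 3
z_1 = 3
d_1 = 3
h_1 = 5
x_2 = 3
y_2 = 11
z_2 = 2
x_3 = 4
y_3 = 1
z_3 = 3
w_3 = 3
d_3 = 3
x_4 = 6
y_4 = 5
z_4 = 11
d_4 = 6
h_4 = 3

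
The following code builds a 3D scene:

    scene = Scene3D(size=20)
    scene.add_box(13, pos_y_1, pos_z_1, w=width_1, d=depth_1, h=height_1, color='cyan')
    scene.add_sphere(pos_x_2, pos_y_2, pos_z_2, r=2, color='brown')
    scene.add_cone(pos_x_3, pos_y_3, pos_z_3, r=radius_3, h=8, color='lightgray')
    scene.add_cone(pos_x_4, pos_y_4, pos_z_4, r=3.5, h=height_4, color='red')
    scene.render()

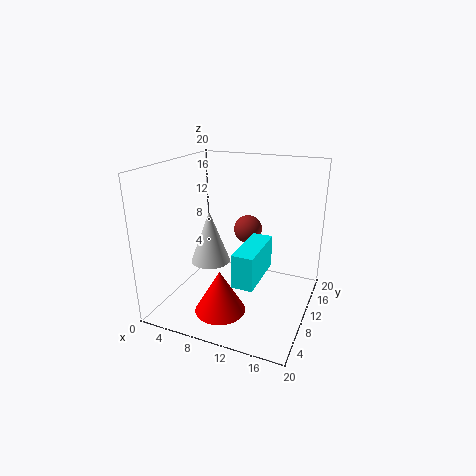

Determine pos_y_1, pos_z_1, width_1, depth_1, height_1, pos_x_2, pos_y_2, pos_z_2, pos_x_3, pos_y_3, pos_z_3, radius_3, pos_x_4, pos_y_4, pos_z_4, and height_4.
pos_y_1 = 1; pos_z_1 = 8; width_1 = 2.5; depth_1 = 7; height_1 = 4; pos_x_2 = 10.5; pos_y_2 = 12.5; pos_z_2 = 10.5; pos_x_3 = 4.5; pos_y_3 = 12; pos_z_3 = 4.5; radius_3 = 3; pos_x_4 = 9; pos_y_4 = 6; pos_z_4 = 0.5; height_4 = 6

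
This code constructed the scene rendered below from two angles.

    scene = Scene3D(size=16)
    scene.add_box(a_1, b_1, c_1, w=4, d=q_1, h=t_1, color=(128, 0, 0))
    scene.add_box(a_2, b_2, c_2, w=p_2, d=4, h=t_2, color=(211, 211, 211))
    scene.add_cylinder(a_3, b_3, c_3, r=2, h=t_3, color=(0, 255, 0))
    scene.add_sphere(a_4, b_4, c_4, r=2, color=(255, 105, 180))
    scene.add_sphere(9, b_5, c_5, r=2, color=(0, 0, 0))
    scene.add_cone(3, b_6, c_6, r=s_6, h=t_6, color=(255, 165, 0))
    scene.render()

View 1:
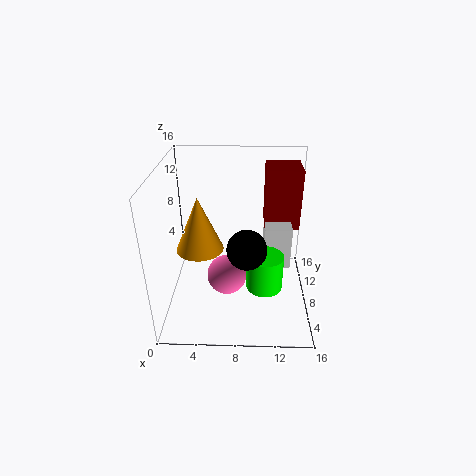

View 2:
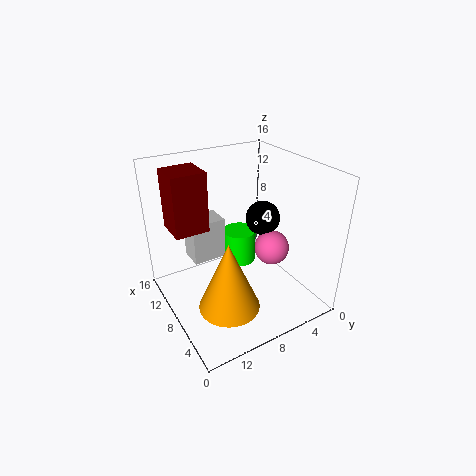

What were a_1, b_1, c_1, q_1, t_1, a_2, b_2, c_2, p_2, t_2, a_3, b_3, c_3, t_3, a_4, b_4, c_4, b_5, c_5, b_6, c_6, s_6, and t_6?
a_1 = 11
b_1 = 10
c_1 = 8
q_1 = 4
t_1 = 7
a_2 = 11
b_2 = 8
c_2 = 4
p_2 = 3
t_2 = 5
a_3 = 11
b_3 = 6
c_3 = 3
t_3 = 4
a_4 = 7
b_4 = 4
c_4 = 6
b_5 = 4
c_5 = 9
b_6 = 12
c_6 = 4
s_6 = 3
t_6 = 7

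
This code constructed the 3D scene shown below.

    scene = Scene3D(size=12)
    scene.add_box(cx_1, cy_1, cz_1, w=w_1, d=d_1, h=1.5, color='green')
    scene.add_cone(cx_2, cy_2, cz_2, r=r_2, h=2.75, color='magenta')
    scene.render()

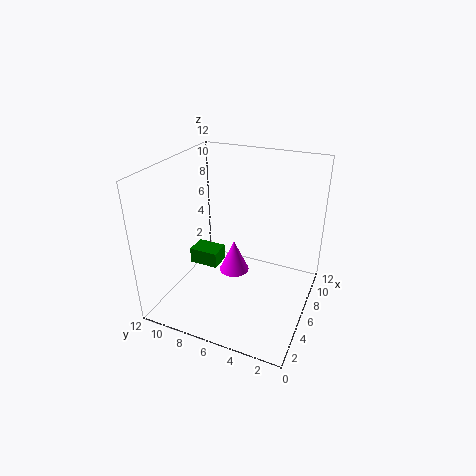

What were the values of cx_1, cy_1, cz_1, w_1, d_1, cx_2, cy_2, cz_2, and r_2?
cx_1 = 7, cy_1 = 8.75, cz_1 = 1.5, w_1 = 2, d_1 = 2.75, cx_2 = 5.75, cy_2 = 6.25, cz_2 = 3, r_2 = 1.25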